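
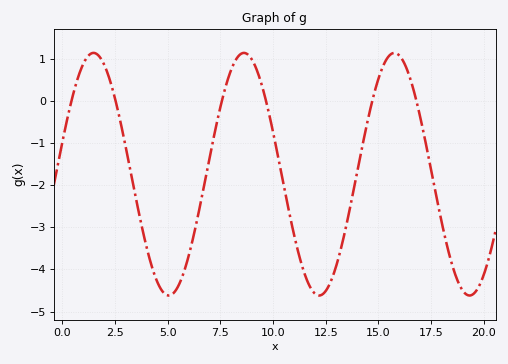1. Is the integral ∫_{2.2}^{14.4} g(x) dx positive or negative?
negative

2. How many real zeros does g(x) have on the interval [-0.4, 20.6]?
6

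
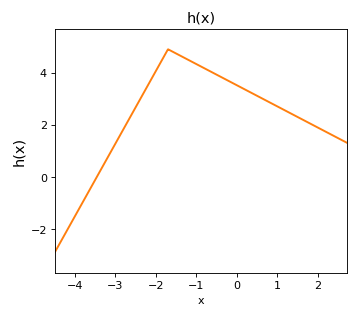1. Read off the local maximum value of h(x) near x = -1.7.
4.8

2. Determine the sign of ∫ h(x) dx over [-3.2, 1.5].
positive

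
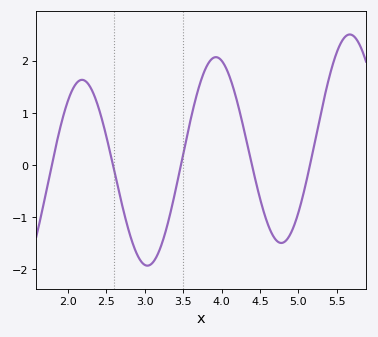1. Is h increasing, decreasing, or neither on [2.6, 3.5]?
neither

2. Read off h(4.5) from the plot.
-0.642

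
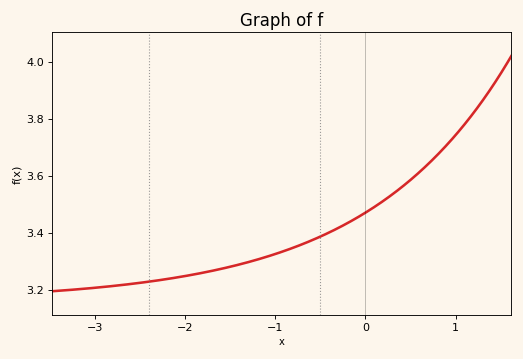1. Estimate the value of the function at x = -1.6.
3.28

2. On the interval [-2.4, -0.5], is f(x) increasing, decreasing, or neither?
increasing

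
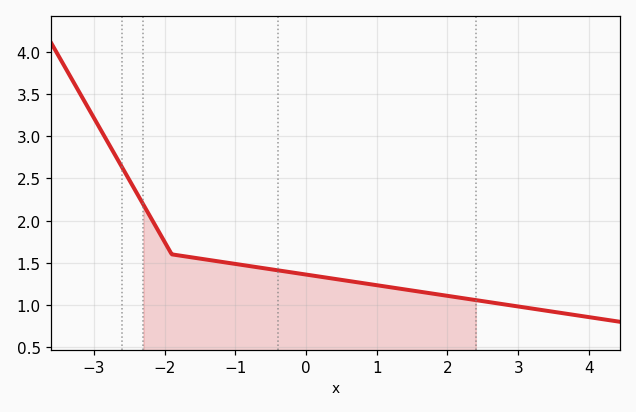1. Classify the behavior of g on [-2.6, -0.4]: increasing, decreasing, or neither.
decreasing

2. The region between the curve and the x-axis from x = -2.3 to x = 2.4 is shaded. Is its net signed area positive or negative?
positive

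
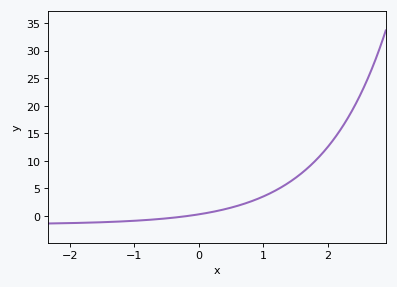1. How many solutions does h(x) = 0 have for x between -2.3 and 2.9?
1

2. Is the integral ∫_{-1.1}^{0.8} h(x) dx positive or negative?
positive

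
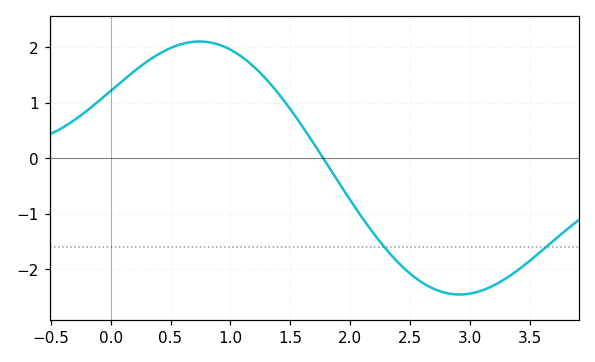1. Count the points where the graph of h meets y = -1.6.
2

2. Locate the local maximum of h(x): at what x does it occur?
0.741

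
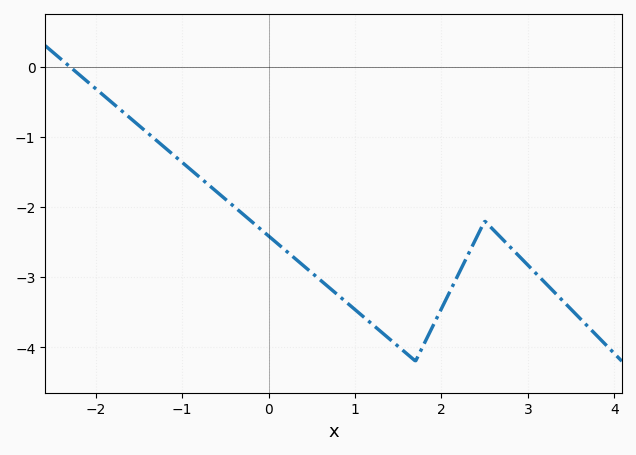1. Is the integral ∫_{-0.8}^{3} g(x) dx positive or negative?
negative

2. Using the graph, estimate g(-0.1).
-2.31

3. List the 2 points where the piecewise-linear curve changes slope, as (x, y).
(1.7, -4.2); (2.5, -2.2)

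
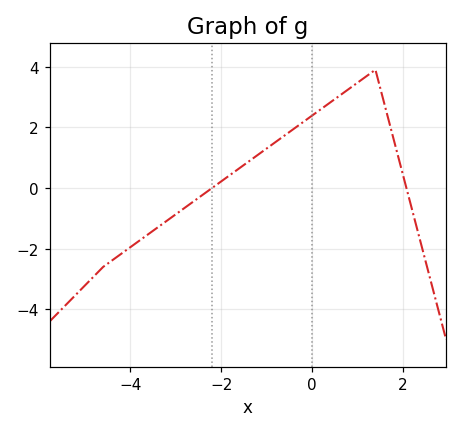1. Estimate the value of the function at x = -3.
-0.867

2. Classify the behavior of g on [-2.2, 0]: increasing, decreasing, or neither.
increasing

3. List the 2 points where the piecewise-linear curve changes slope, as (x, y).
(-4.6, -2.6); (1.4, 3.9)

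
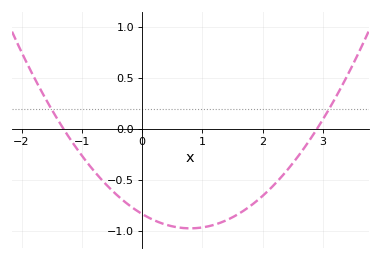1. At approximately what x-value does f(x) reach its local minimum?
0.8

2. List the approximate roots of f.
-1.3, 2.9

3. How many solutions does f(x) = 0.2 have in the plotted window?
2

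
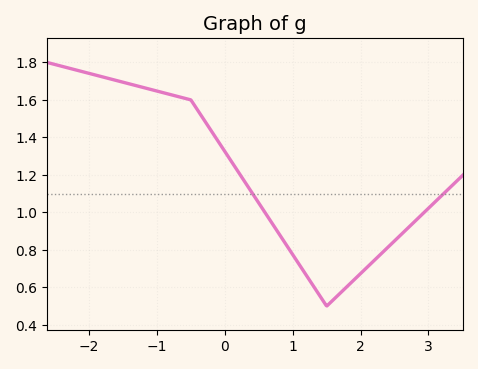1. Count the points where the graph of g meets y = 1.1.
2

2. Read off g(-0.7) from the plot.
1.62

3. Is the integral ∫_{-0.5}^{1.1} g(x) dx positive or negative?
positive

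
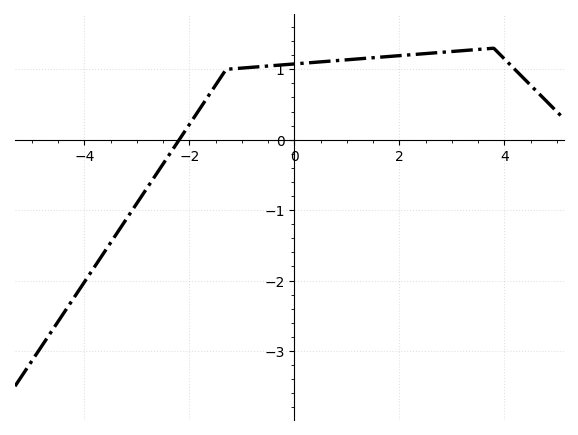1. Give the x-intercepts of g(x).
-2.2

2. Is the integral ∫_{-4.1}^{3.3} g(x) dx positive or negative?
positive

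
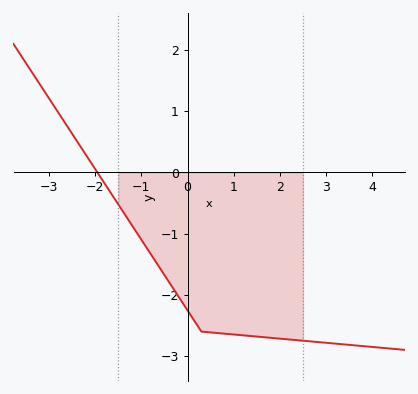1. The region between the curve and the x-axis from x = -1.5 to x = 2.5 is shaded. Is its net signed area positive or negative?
negative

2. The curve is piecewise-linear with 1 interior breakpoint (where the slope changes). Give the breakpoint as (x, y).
(0.3, -2.6)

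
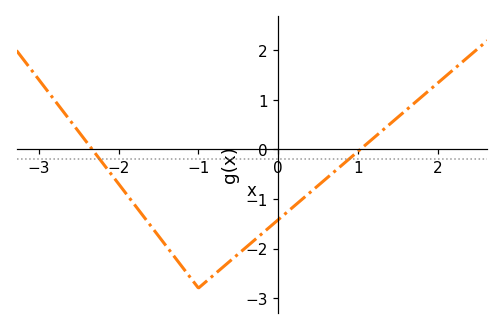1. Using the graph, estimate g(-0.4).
-1.97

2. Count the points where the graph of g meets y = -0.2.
2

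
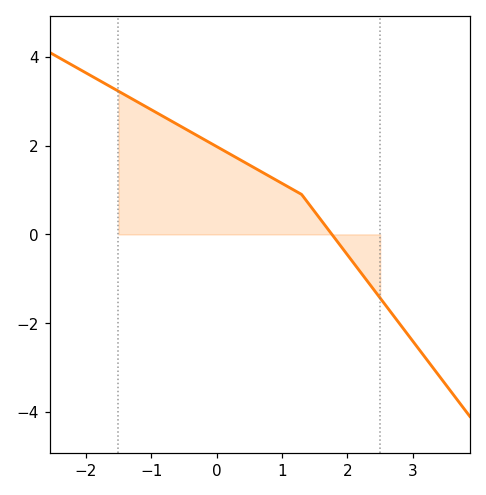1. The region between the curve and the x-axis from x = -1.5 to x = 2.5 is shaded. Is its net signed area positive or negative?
positive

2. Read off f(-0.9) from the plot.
2.73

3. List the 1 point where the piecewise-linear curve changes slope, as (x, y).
(1.3, 0.9)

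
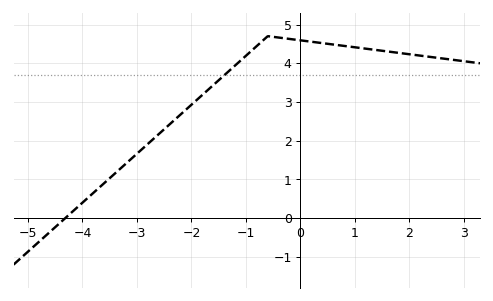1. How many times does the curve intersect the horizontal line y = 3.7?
1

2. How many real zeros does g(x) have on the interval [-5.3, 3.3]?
1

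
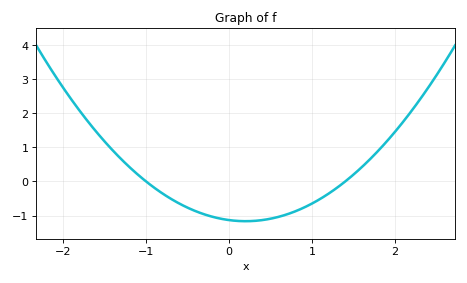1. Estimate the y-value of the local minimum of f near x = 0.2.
-1.2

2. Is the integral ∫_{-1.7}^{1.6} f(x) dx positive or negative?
negative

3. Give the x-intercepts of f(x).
-1, 1.4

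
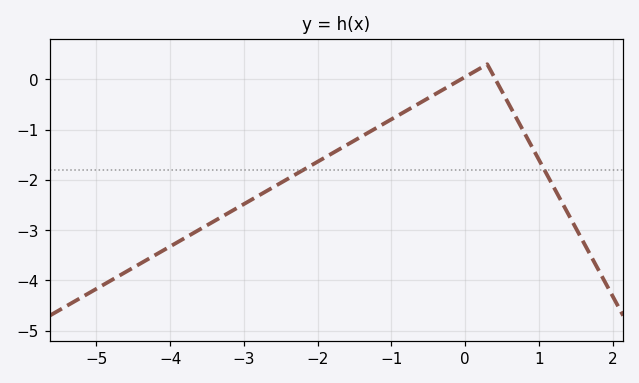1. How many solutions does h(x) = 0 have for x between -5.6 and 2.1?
2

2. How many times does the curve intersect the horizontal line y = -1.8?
2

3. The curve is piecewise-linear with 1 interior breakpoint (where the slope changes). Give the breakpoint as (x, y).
(0.3, 0.3)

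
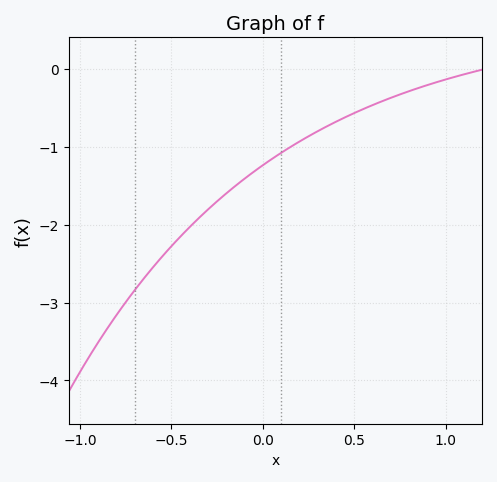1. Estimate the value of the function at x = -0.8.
-3.2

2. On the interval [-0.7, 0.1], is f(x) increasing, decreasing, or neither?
increasing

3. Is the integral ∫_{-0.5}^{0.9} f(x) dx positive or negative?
negative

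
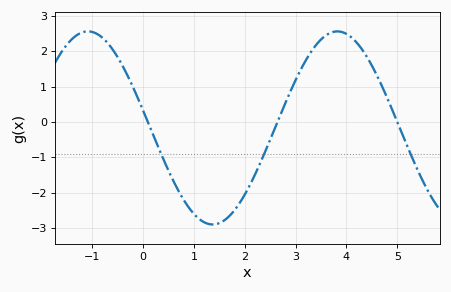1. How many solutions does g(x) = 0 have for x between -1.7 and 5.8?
3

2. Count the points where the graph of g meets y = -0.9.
3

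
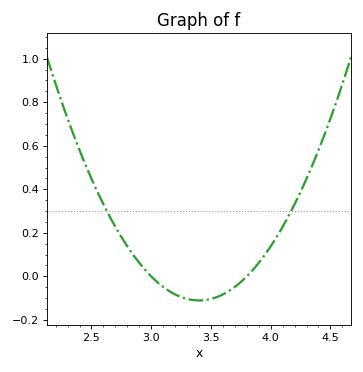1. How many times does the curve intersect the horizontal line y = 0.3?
2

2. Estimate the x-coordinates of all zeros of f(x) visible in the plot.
3, 3.8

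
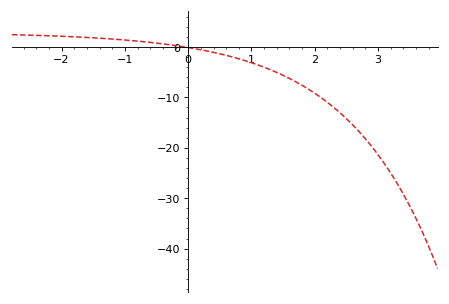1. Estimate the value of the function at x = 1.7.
-6.9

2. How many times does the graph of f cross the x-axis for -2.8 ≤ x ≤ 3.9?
1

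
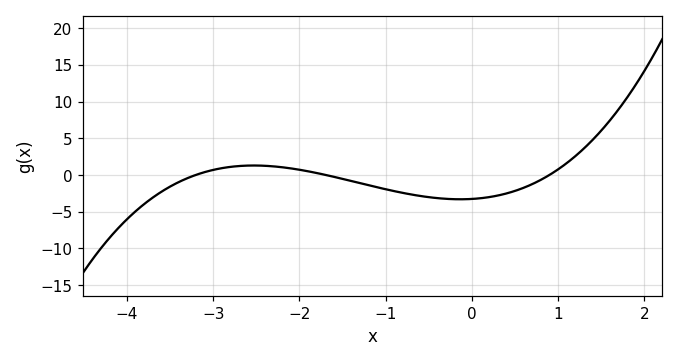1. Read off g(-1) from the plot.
-1.96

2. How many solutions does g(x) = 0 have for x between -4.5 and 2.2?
3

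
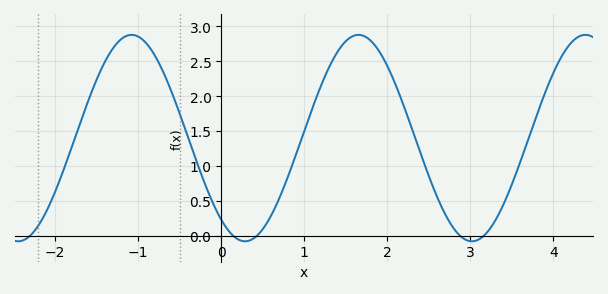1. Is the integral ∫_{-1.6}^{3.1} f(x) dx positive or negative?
positive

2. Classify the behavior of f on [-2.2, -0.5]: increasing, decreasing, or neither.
neither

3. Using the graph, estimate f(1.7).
2.87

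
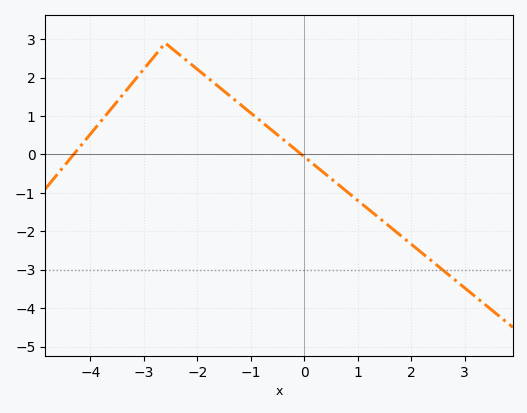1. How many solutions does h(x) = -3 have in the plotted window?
1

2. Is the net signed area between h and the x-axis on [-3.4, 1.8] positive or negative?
positive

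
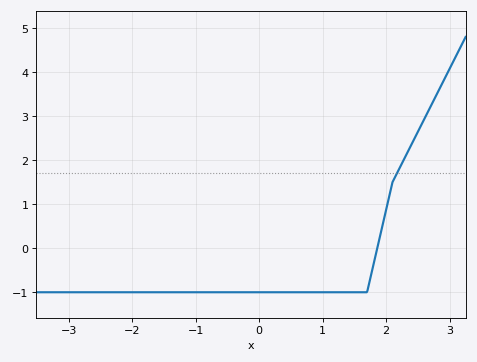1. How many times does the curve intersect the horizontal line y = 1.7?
1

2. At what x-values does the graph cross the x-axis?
1.9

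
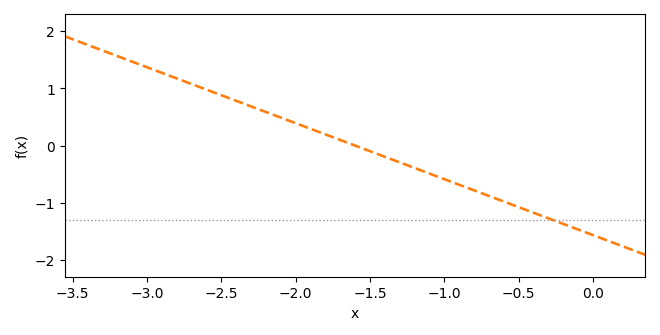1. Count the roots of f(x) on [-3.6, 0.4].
1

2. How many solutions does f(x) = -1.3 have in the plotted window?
1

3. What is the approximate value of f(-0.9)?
-0.7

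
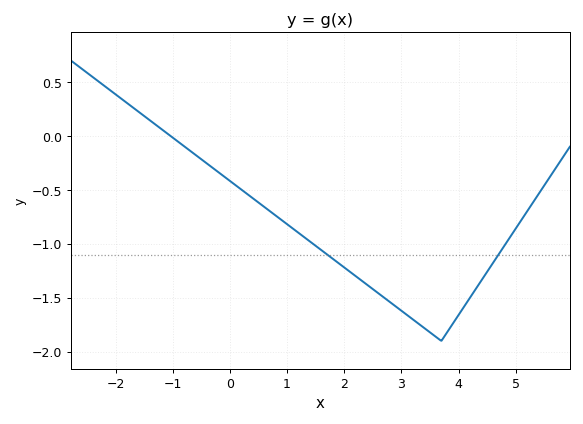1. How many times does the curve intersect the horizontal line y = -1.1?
2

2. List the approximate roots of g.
-1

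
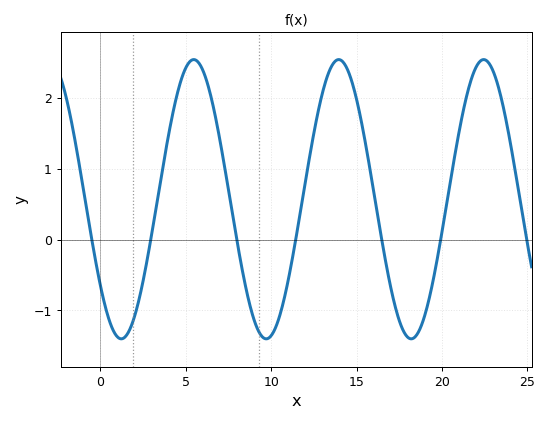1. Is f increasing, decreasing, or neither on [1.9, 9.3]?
neither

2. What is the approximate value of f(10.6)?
-1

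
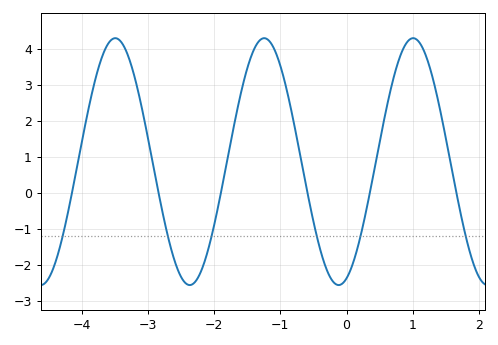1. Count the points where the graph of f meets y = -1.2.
6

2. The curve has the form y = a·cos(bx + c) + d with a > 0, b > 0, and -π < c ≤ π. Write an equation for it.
y = 3.42cos(2.8x - 2.8) + 0.87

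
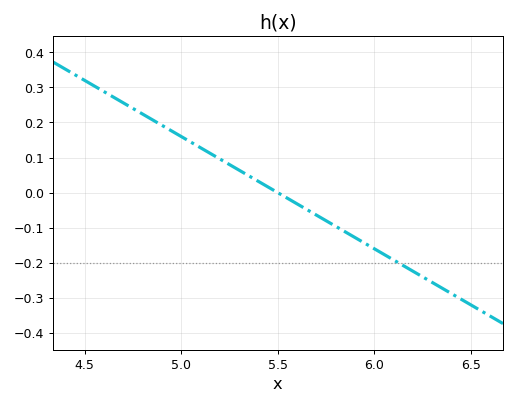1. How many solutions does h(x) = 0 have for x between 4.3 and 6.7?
1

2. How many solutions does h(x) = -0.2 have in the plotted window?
1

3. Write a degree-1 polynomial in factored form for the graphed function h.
y = -0.32(x - 5.5)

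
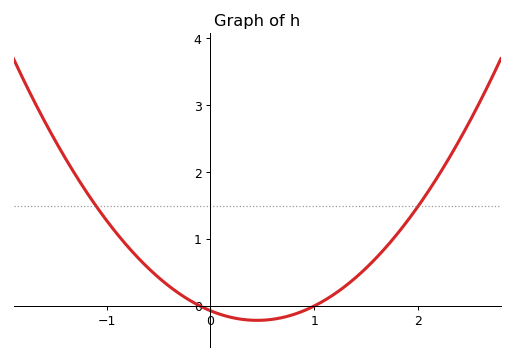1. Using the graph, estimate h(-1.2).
1.72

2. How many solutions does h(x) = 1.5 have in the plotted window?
2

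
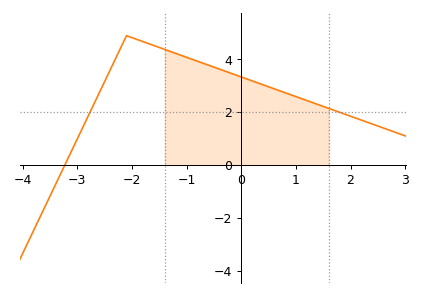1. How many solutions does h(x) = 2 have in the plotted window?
2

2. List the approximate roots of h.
-3.23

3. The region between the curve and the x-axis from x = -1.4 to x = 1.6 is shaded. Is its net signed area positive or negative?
positive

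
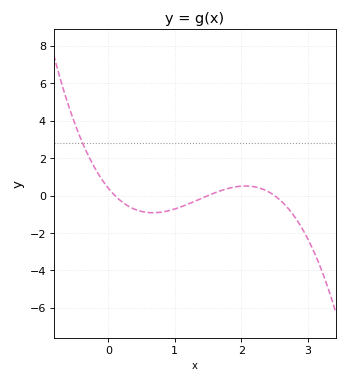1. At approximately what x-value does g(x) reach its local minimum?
0.67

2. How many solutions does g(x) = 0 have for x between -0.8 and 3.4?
3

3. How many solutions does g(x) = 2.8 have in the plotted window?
1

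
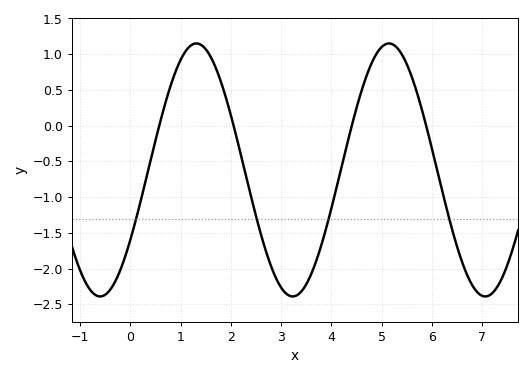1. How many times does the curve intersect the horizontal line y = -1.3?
4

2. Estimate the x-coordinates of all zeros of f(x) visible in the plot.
0.6, 2, 4.4, 5.8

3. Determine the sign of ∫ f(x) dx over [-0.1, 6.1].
negative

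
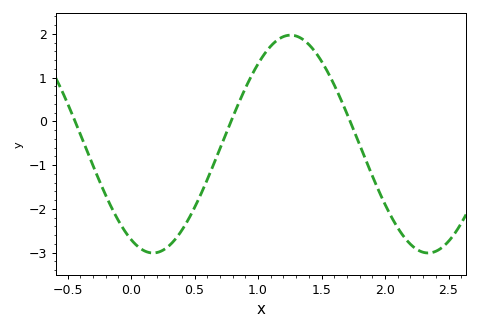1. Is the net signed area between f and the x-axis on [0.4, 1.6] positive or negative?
positive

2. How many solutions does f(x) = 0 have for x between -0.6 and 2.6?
3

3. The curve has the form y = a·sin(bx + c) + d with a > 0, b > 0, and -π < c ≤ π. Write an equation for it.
y = 2.49sin(2.9x - 2.07) - 0.52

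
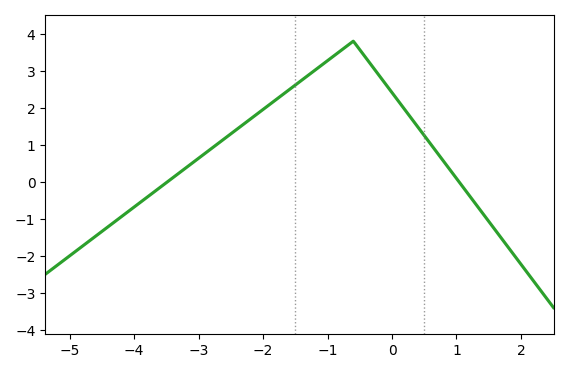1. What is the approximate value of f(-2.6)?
1.2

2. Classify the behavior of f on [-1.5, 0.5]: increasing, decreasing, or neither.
neither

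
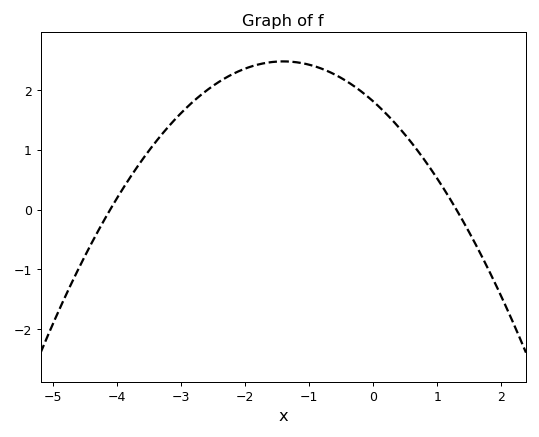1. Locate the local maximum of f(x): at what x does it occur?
-1.4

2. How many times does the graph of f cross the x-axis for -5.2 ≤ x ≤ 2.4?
2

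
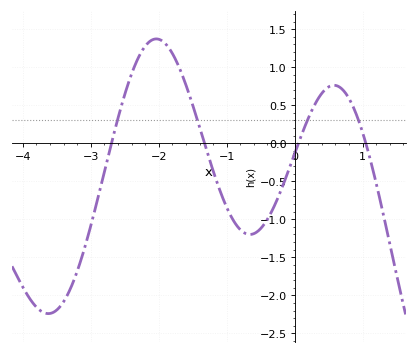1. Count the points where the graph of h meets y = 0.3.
4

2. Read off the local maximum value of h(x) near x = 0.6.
0.762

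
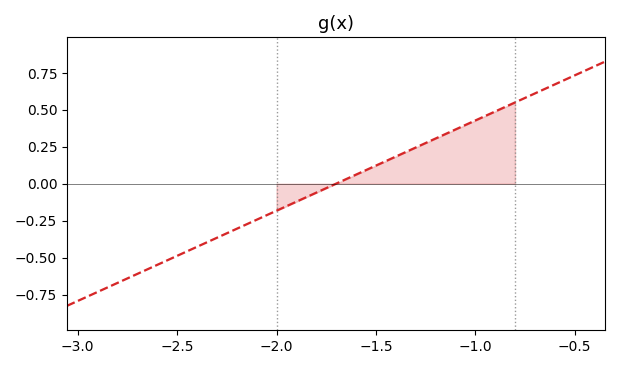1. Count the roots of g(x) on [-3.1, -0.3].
1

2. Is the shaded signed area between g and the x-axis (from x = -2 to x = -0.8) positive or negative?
positive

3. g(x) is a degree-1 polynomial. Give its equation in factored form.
y = 0.61(x + 1.7)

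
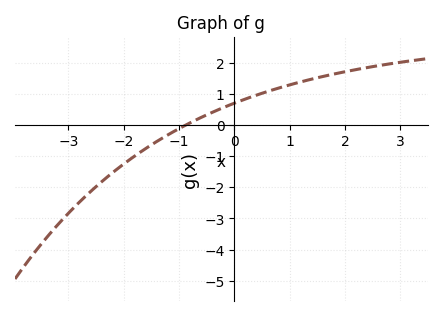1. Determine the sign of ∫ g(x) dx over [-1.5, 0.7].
positive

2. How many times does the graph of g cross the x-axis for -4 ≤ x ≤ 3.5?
1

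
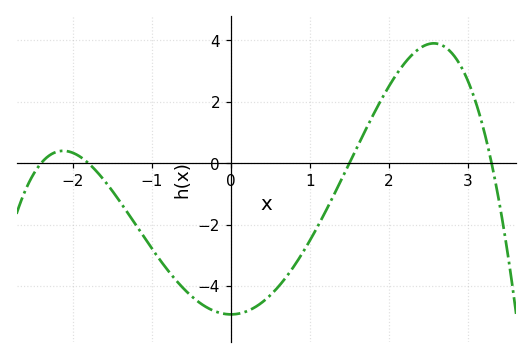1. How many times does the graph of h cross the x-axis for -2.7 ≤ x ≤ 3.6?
4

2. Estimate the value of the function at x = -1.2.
-2.01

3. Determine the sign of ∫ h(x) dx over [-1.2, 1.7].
negative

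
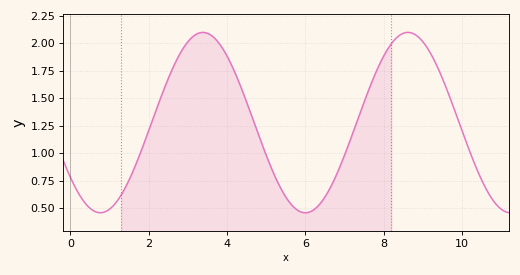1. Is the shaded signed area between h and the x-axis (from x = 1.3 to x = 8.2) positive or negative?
positive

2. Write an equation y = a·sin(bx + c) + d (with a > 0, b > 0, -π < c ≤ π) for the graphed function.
y = 0.82sin(1.2x - 2.49) + 1.28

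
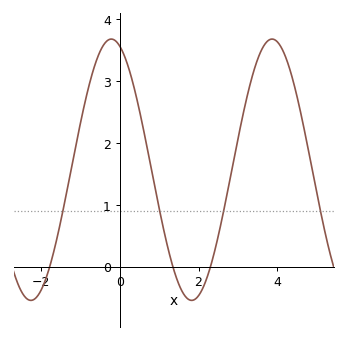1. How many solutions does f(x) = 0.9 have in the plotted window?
4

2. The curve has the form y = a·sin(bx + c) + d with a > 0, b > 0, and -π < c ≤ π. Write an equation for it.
y = 2.11sin(1.5x + 1.9) + 1.57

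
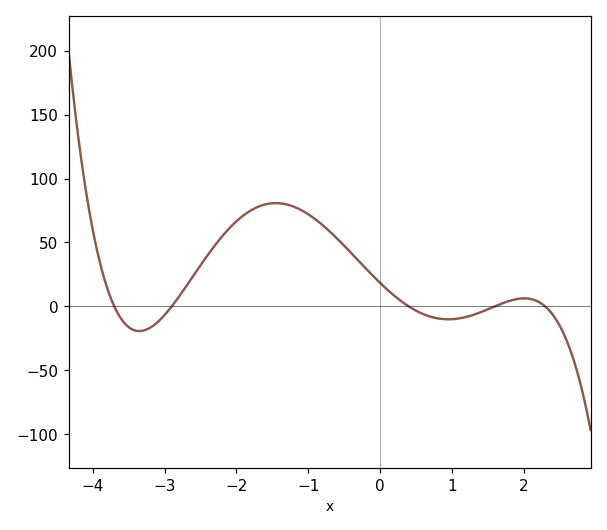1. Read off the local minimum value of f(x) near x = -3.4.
-20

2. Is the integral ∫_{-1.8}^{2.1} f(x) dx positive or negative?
positive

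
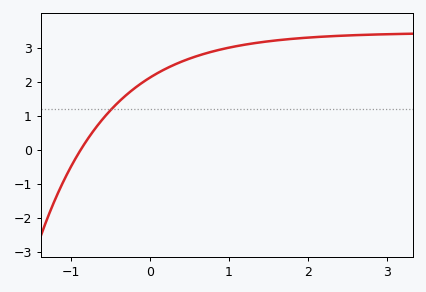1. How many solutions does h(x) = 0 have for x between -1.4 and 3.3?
1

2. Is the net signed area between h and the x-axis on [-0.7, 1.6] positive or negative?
positive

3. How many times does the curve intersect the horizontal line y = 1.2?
1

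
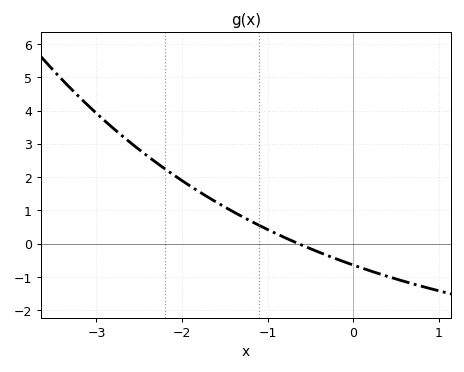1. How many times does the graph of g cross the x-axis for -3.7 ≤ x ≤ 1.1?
1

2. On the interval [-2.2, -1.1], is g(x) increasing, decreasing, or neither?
decreasing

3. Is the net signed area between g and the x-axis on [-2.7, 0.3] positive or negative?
positive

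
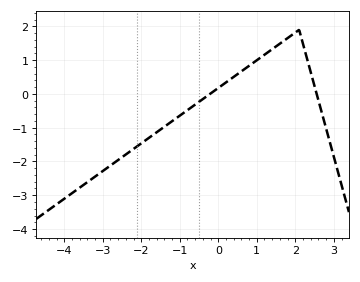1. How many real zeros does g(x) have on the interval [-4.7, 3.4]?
2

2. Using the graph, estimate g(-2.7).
-2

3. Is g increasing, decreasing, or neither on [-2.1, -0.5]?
increasing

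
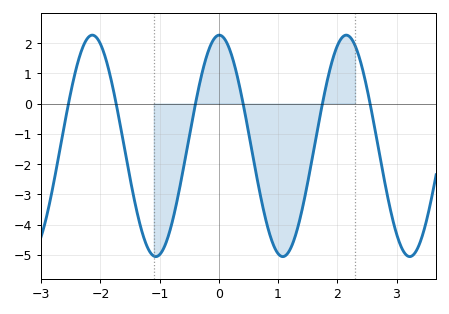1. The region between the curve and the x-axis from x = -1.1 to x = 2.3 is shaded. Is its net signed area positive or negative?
negative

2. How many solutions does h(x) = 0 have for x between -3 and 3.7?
6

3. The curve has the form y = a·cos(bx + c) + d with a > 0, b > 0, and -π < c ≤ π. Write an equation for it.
y = 3.66cos(2.9x - 0.02) - 1.4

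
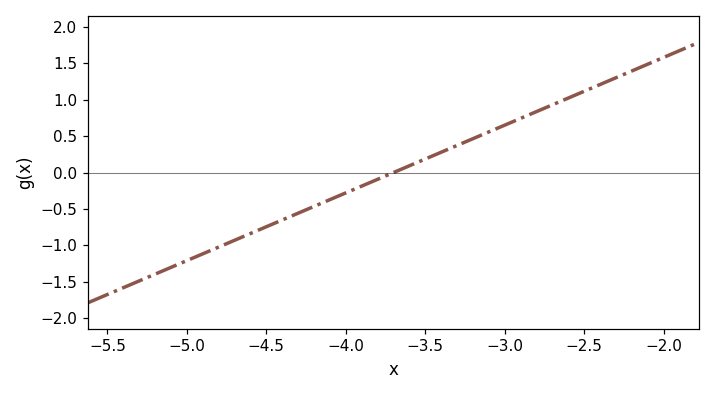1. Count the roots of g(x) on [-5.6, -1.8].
1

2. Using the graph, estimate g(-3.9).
-0.186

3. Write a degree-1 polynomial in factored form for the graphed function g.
y = 0.93(x + 3.7)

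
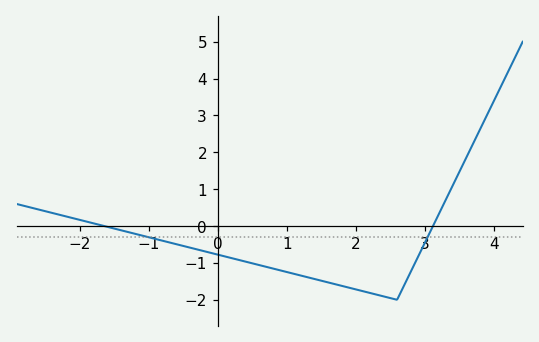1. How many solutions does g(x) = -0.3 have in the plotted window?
2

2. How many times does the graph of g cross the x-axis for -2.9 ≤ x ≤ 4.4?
2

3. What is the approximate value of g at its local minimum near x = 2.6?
-2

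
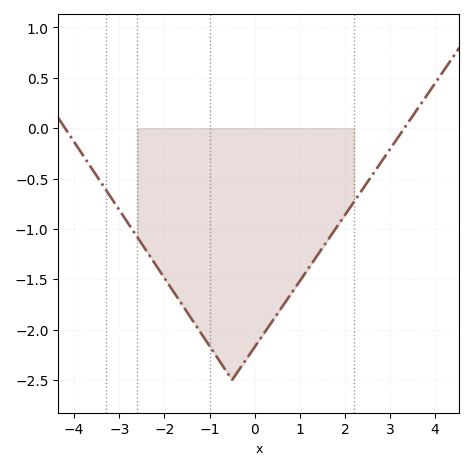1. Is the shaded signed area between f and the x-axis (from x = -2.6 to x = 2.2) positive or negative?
negative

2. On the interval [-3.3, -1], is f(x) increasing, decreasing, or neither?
decreasing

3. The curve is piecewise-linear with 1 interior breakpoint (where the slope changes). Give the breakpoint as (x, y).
(-0.5, -2.5)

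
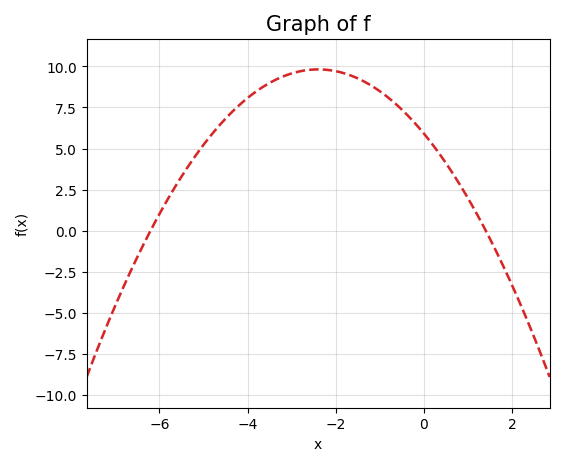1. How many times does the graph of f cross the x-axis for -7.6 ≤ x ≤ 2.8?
2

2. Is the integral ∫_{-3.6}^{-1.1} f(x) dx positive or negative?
positive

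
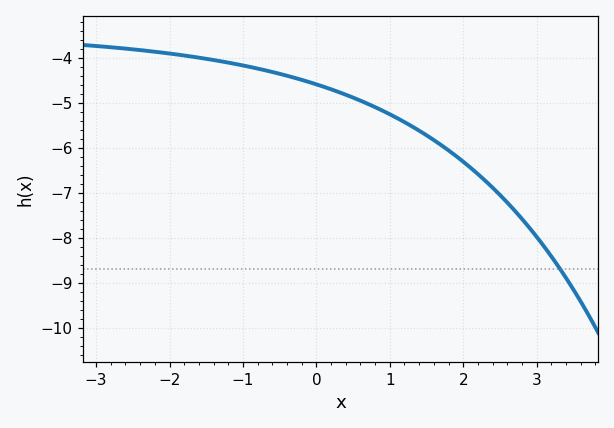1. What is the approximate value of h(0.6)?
-4.95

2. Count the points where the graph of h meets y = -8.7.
1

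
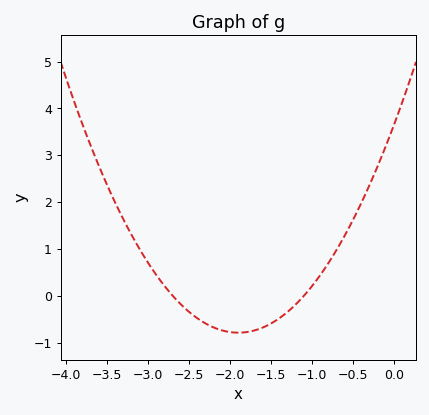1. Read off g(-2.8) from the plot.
0.2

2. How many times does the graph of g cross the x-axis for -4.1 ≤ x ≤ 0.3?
2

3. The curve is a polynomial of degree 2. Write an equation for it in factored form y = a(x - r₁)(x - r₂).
y = 1.23(x + 2.7)(x + 1.1)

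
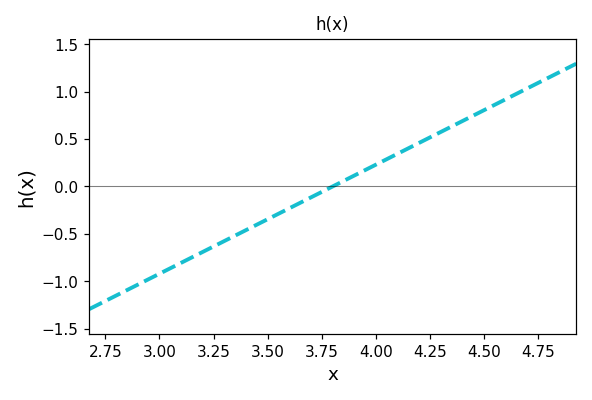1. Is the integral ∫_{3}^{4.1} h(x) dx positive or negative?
negative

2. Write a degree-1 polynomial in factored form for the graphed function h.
y = 1.15(x - 3.8)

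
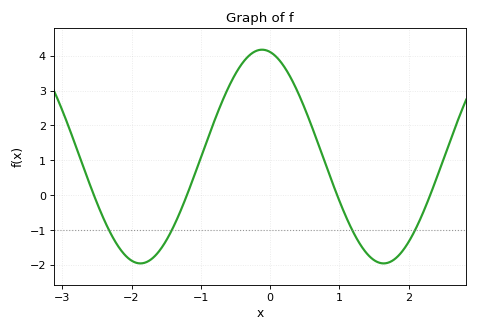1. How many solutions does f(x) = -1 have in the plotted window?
4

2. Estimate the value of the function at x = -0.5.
3.48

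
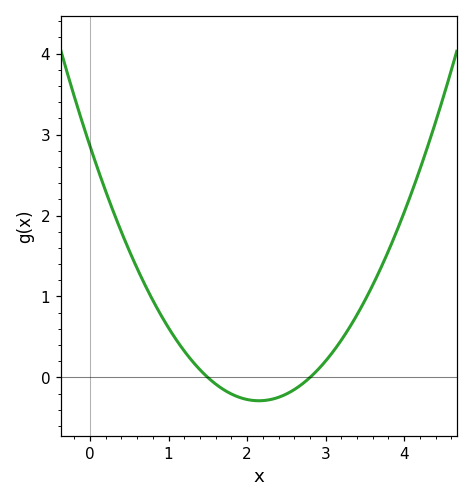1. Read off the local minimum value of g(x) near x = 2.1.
-0.287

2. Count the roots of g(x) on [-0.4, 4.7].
2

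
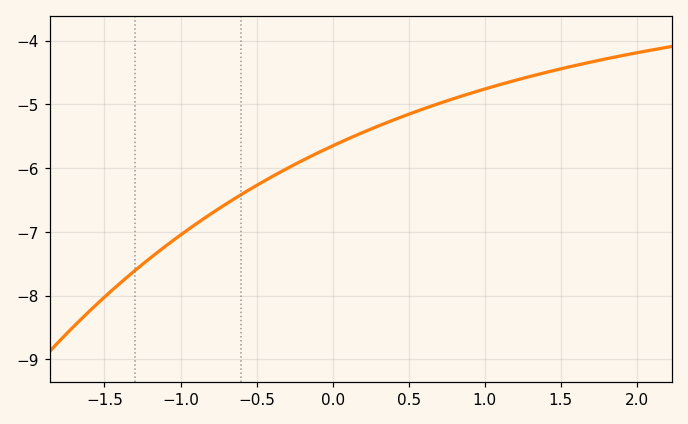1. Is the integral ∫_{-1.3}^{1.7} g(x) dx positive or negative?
negative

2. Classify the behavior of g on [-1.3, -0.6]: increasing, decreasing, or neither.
increasing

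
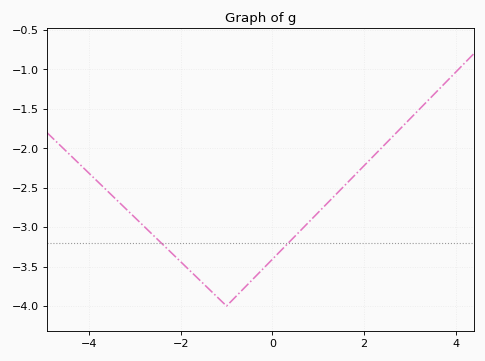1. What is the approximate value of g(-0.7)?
-3.82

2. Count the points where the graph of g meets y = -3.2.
2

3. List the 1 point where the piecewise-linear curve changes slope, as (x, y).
(-1, -4)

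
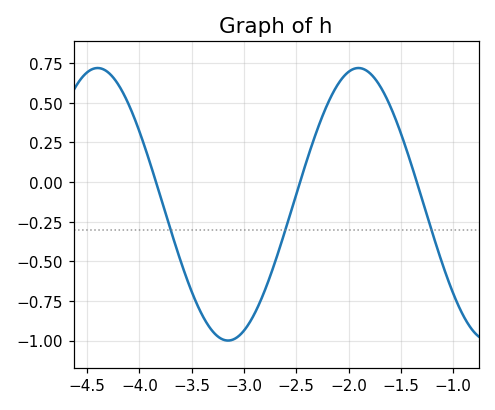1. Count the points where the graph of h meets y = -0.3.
3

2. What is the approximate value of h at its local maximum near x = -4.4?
0.72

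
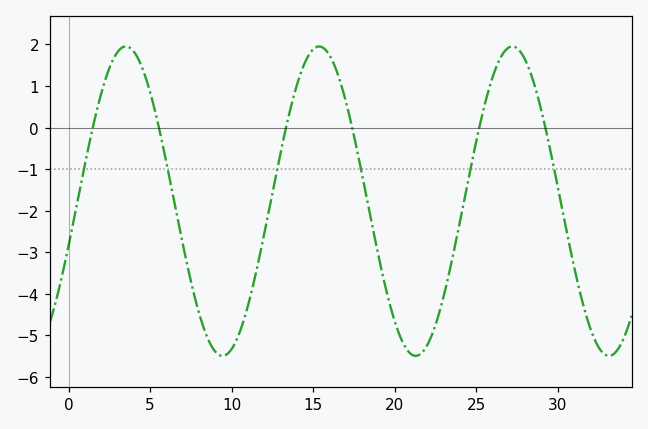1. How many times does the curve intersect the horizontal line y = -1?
6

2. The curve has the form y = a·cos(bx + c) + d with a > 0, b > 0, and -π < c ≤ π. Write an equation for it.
y = 3.72cos(0.53x - 1.9) - 1.77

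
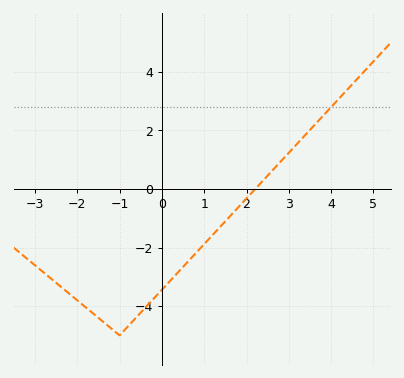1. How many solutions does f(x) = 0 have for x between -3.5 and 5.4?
1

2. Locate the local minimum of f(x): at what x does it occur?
-1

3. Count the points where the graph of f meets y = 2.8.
1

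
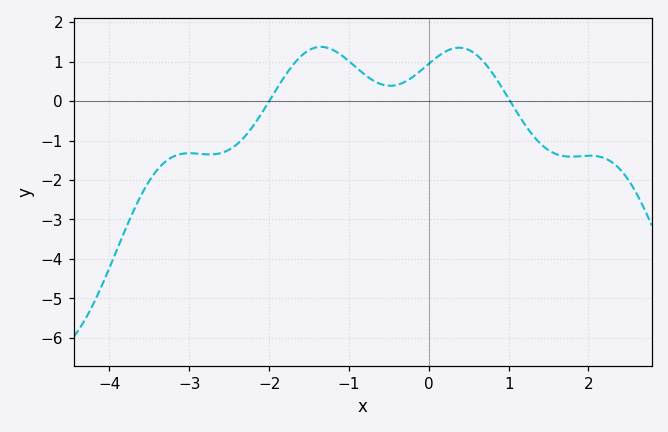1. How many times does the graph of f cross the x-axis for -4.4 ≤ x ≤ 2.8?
2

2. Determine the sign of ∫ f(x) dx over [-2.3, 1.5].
positive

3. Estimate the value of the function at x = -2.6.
-1.31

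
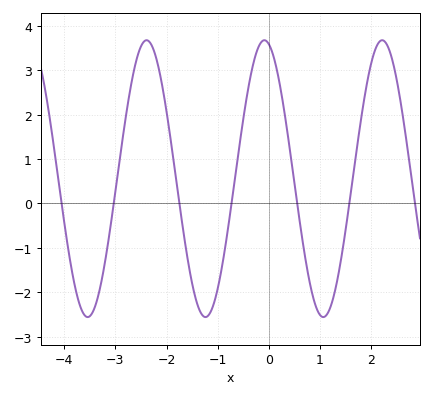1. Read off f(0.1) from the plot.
3.3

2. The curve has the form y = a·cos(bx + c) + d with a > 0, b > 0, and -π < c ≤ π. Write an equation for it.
y = 3.12cos(2.7x + 0.24) + 0.56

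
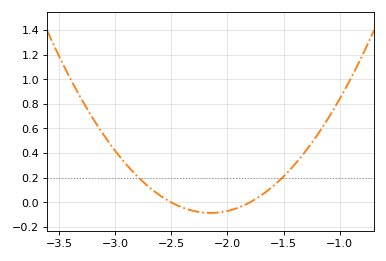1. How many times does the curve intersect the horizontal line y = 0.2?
2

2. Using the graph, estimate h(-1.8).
0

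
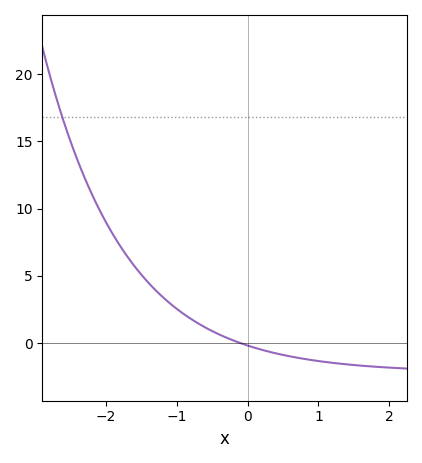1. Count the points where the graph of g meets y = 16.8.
1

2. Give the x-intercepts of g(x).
-0.1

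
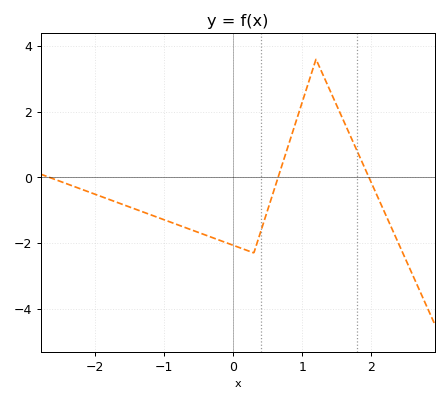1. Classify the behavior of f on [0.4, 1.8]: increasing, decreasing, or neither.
neither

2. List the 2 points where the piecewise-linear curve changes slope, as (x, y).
(0.3, -2.3); (1.2, 3.6)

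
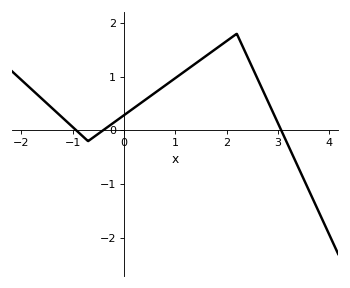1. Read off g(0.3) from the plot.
0.5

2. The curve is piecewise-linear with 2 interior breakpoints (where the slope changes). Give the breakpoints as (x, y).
(-0.7, -0.2); (2.2, 1.8)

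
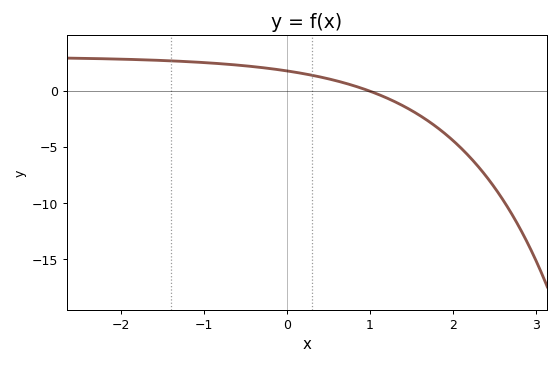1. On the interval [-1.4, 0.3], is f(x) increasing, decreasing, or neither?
decreasing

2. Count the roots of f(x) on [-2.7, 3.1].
1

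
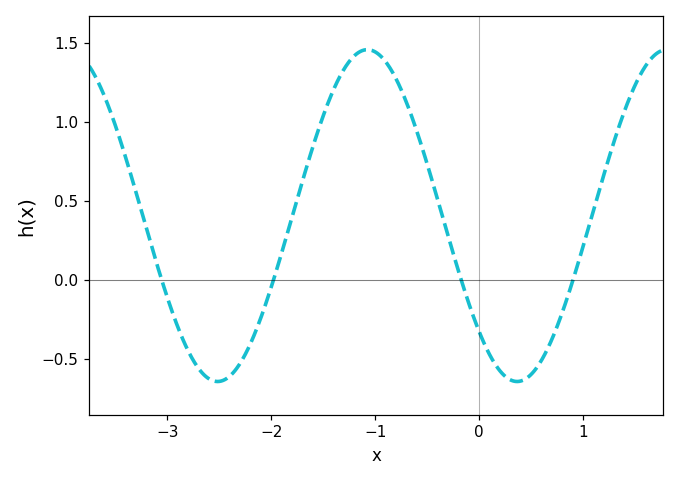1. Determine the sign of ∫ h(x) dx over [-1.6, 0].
positive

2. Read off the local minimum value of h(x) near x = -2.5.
-0.65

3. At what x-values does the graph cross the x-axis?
-3.1, -2, -0.2, 0.9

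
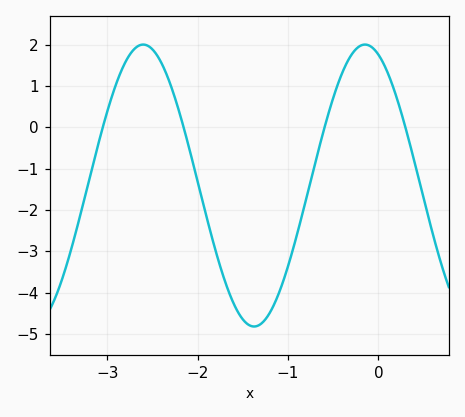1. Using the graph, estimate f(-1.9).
-2.2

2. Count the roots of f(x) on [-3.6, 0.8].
4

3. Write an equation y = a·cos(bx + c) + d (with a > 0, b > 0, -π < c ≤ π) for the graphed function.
y = 3.41cos(2.6x + 0.38) - 1.41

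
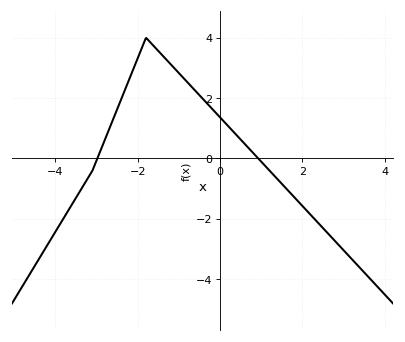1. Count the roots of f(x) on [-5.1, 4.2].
2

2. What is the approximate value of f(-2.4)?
1.97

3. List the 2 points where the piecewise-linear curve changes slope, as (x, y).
(-3.1, -0.4); (-1.8, 4)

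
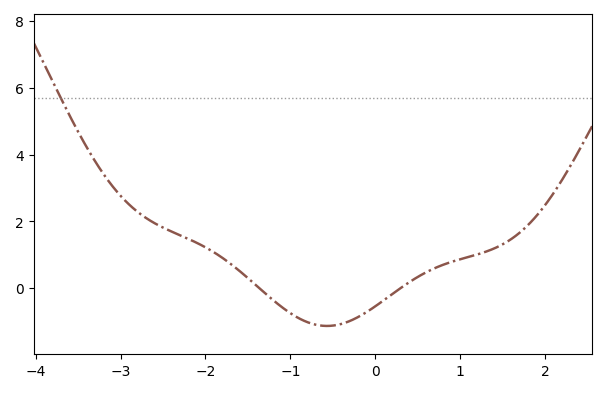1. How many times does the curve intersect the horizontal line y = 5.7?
1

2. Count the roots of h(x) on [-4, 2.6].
2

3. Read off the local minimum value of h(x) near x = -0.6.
-1.2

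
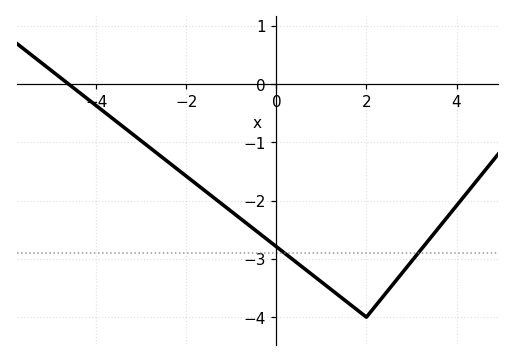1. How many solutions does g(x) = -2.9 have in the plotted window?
2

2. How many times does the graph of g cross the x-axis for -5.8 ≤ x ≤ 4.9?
1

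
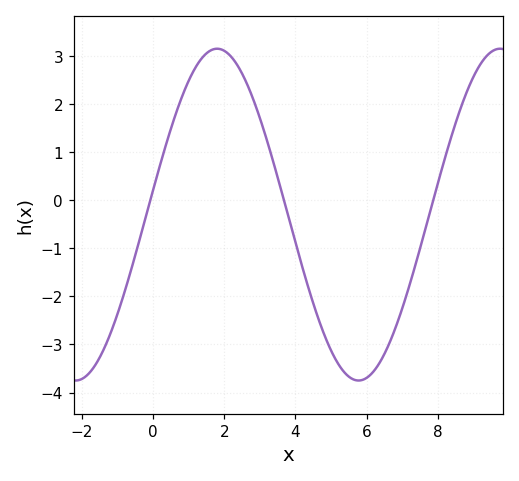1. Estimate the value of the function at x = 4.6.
-2.4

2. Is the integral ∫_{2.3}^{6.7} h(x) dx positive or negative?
negative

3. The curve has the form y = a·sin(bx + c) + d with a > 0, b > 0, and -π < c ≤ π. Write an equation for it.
y = 3.45sin(0.79x + 0.15) - 0.3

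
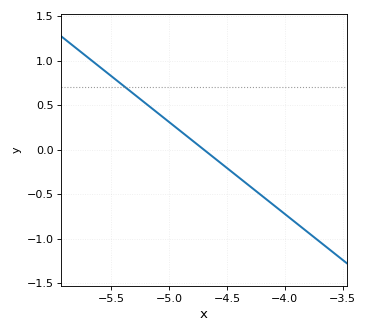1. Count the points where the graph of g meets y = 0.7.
1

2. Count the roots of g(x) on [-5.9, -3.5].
1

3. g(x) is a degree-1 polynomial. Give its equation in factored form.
y = -1.03(x + 4.7)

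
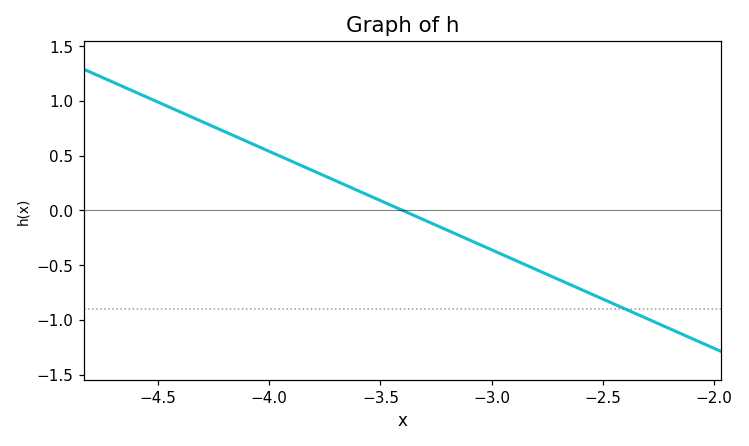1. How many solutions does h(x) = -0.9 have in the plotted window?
1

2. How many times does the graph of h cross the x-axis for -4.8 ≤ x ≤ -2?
1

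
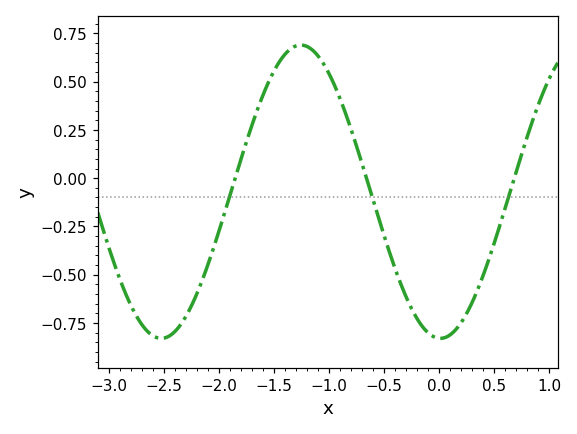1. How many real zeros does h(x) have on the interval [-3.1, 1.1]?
3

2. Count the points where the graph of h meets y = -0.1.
3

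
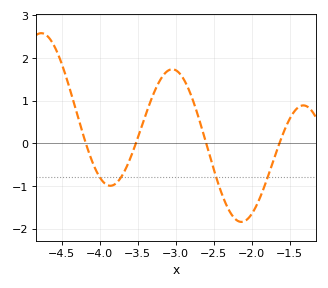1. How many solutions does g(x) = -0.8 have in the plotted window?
4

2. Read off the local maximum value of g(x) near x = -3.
1.7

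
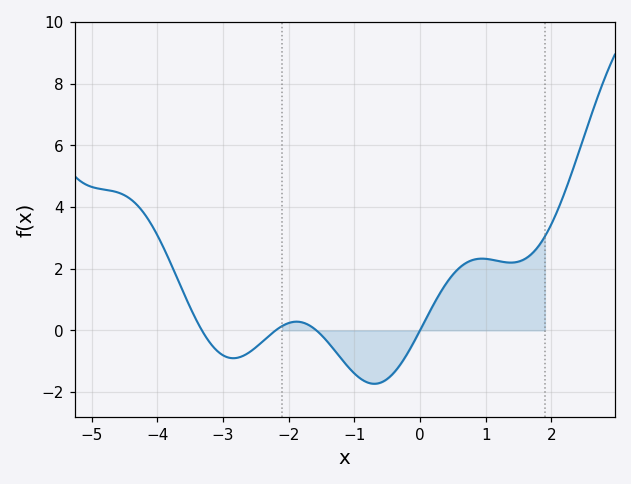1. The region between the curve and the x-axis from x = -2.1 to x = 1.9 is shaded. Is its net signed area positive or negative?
positive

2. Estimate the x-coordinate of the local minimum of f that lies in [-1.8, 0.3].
-0.6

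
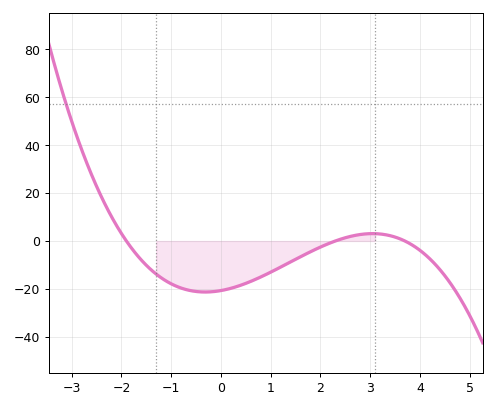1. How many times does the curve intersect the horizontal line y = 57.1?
1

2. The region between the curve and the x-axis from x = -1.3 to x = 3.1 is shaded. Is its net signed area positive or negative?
negative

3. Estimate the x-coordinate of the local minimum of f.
-0.4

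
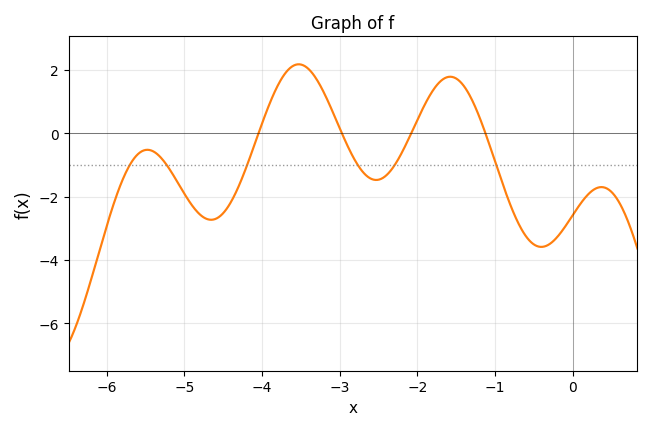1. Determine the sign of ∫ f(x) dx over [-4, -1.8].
positive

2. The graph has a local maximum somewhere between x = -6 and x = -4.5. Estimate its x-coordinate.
-5.48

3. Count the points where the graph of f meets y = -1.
6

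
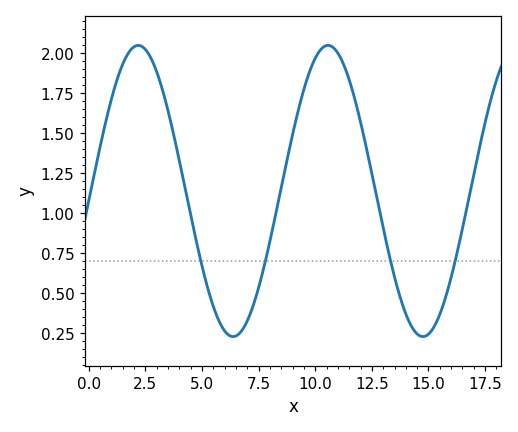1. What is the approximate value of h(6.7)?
0.257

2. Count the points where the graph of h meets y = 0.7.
4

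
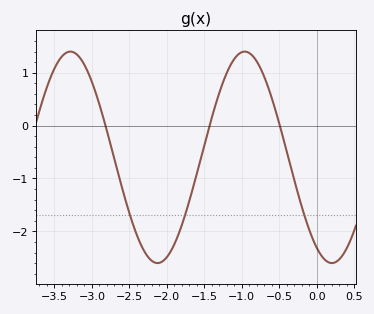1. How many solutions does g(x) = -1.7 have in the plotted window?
3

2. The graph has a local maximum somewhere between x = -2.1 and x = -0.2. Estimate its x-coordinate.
-0.96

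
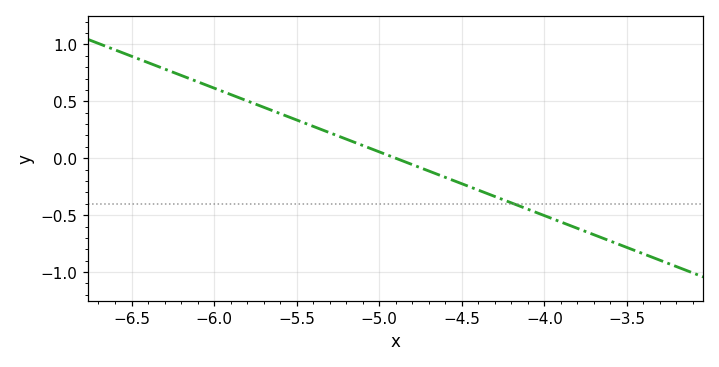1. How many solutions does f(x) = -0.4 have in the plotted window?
1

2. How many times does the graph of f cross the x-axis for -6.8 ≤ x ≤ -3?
1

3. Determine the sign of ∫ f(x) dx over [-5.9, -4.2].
positive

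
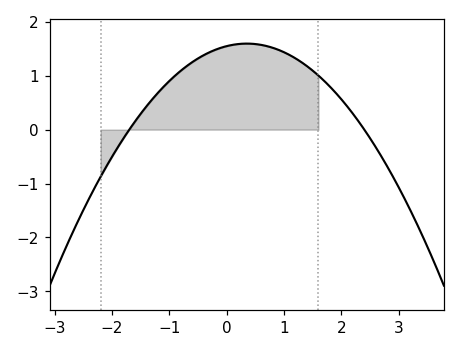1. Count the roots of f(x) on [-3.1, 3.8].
2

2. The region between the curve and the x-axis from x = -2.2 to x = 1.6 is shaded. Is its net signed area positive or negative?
positive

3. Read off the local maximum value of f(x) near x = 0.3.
1.6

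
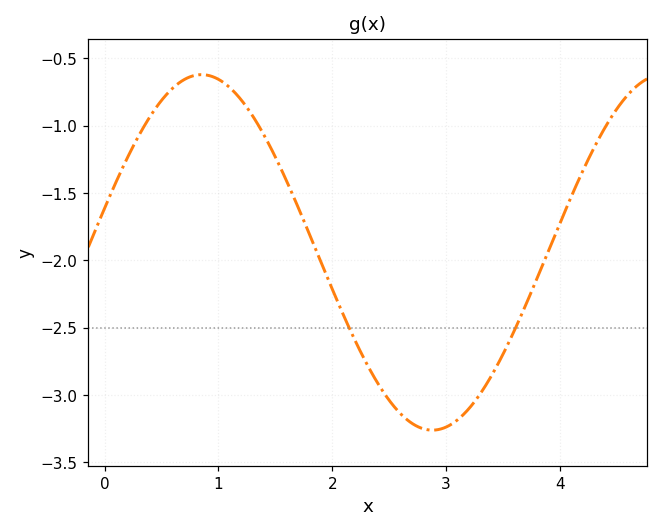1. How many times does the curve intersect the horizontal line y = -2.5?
2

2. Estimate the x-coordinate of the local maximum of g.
0.9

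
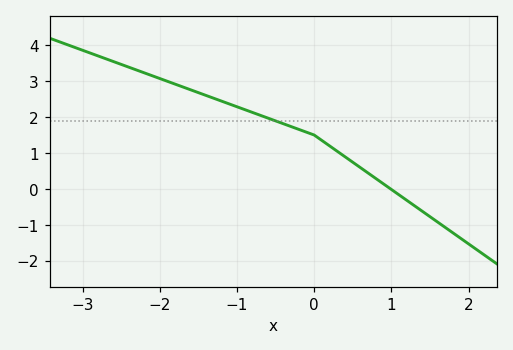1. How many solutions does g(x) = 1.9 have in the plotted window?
1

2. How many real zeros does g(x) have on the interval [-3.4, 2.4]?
1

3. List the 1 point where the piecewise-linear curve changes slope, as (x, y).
(0, 1.5)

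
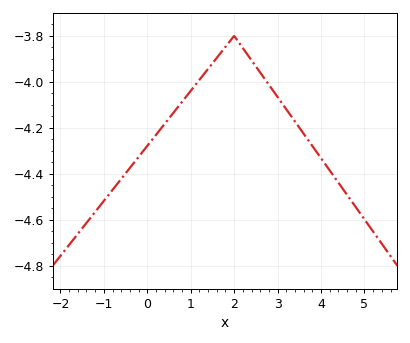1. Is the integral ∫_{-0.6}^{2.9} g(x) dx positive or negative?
negative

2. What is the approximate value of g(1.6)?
-3.9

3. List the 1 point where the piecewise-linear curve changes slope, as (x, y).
(2, -3.8)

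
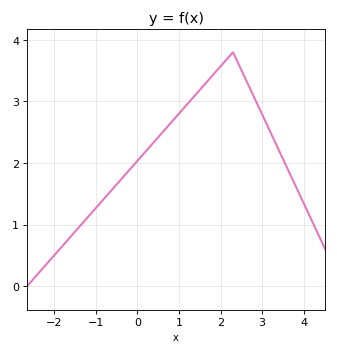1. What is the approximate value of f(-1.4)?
0.961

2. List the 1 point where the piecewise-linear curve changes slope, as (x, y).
(2.3, 3.8)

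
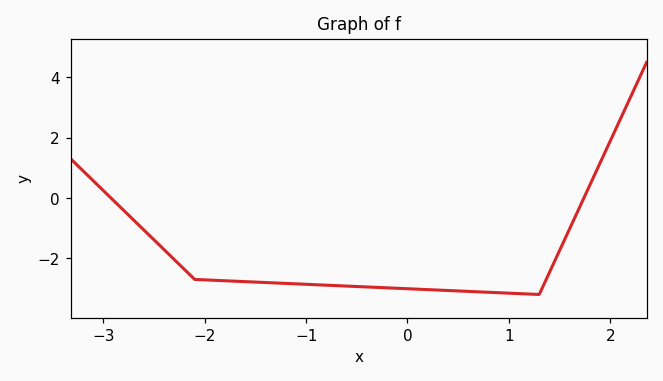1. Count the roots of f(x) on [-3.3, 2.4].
2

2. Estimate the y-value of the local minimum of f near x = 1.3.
-3.2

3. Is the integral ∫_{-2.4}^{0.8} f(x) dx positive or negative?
negative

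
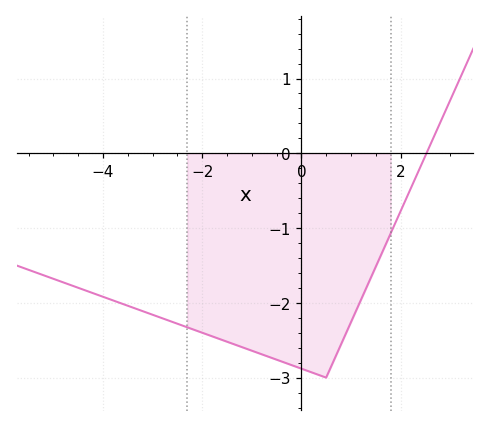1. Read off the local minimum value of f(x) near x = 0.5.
-3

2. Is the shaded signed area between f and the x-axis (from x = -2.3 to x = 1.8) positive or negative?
negative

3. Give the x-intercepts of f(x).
2.6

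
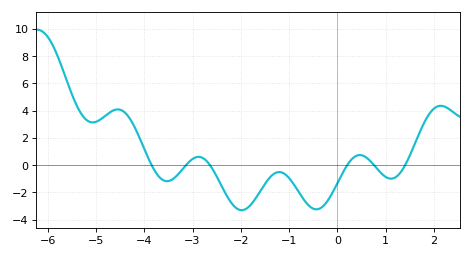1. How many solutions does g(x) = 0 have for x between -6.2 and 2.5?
6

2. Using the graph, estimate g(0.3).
0.425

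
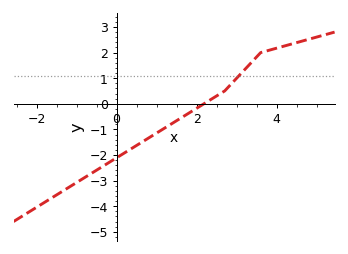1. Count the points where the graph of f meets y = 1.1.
1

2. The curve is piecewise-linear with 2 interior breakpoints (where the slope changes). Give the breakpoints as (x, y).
(2.7, 0.5); (3.6, 2)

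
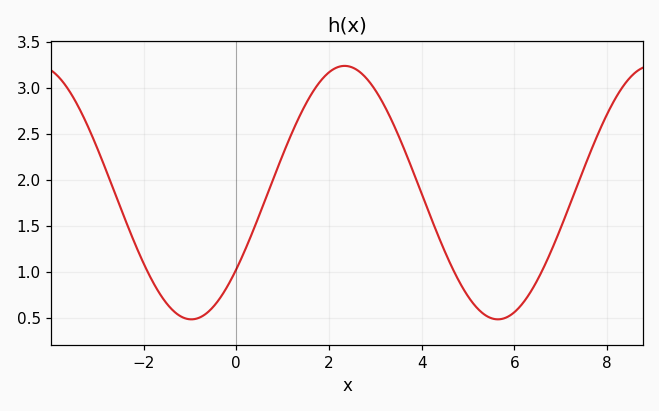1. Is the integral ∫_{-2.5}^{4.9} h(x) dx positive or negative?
positive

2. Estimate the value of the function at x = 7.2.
1.73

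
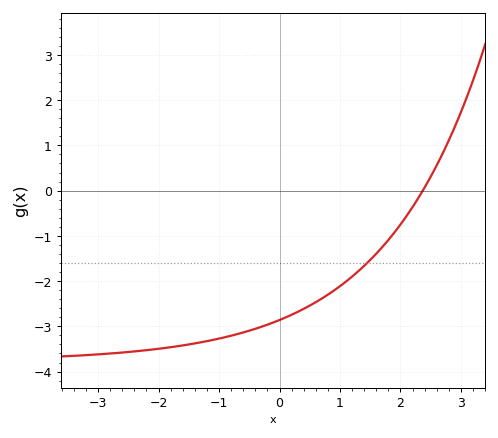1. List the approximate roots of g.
2.4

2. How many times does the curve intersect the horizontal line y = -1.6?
1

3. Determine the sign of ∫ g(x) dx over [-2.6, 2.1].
negative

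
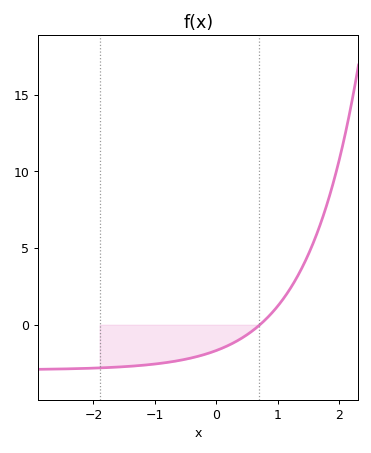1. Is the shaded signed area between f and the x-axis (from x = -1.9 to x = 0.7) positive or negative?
negative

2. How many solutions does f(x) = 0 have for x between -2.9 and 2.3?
1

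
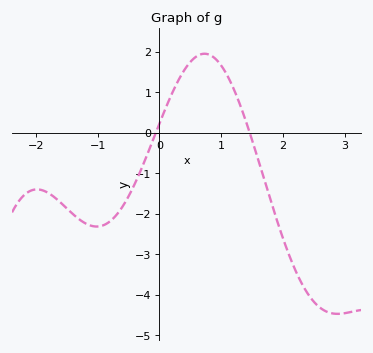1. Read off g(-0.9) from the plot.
-2.3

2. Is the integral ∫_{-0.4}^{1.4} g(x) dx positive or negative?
positive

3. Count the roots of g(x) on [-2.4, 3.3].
2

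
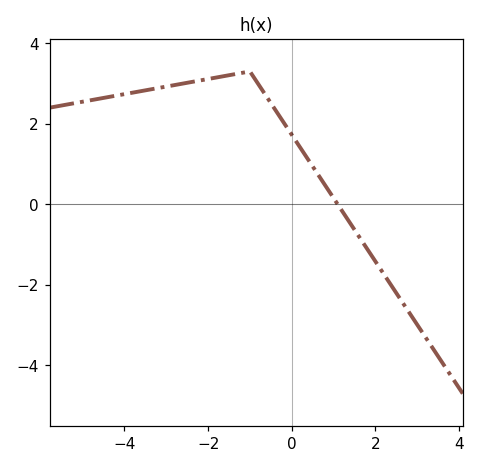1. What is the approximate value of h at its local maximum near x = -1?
3.3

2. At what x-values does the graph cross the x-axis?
1.1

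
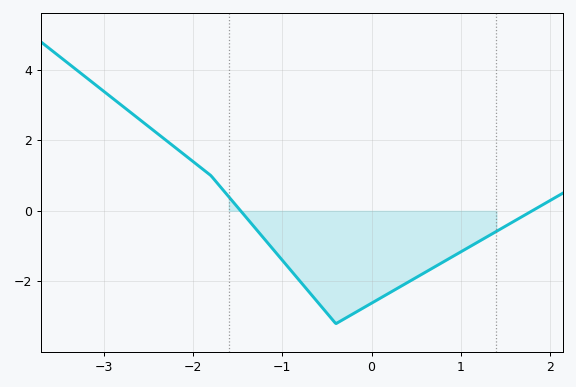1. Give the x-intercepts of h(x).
-1.5, 1.8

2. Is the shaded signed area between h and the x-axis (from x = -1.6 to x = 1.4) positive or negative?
negative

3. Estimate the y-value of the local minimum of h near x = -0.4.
-3.2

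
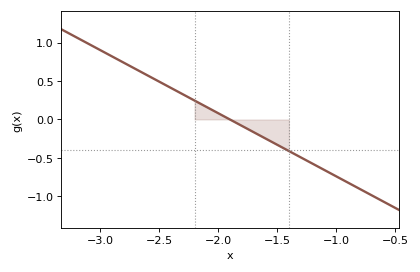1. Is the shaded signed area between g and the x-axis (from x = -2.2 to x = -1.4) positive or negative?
negative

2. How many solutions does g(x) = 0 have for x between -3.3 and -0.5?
1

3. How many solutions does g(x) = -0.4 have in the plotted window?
1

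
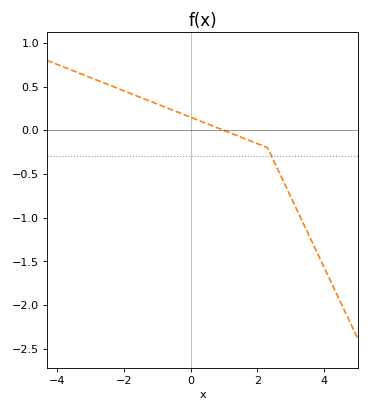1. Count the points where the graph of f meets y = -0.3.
1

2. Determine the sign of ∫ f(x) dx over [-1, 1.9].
positive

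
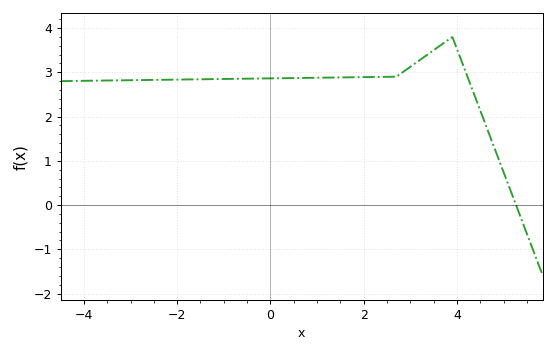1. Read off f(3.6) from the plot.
3.58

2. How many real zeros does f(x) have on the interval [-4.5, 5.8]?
1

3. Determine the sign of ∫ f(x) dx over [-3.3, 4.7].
positive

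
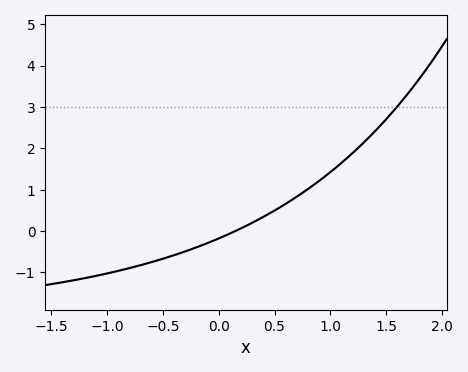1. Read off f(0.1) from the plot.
-0.1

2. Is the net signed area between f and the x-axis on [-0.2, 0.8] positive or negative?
positive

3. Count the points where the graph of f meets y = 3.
1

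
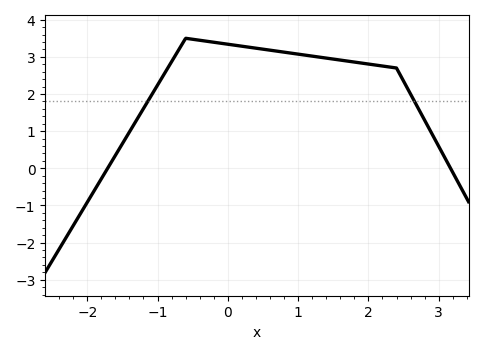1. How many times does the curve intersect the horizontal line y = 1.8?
2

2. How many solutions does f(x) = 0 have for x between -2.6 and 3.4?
2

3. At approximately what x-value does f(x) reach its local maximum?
-0.598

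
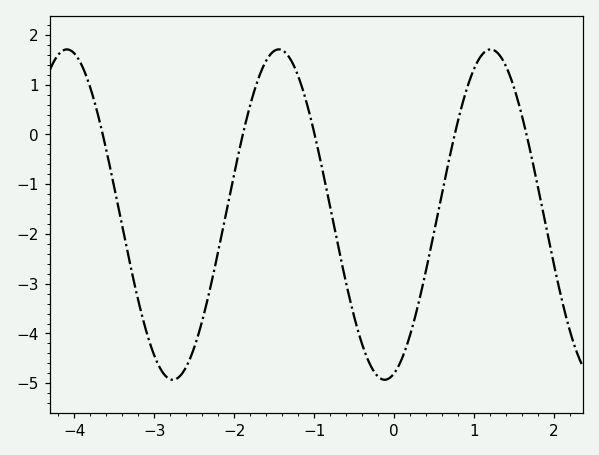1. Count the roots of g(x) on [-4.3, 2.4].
5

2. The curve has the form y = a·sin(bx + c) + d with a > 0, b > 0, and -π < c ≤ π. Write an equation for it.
y = 3.32sin(2.37x - 1.29) - 1.61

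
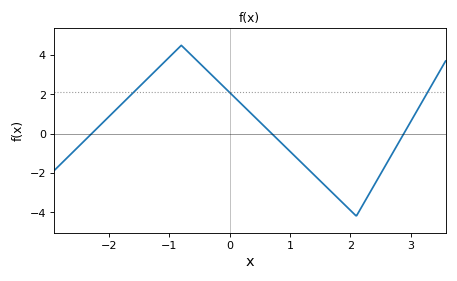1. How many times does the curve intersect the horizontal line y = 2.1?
3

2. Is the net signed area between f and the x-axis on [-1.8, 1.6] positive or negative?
positive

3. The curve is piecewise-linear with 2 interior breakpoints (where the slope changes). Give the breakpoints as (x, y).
(-0.8, 4.5); (2.1, -4.2)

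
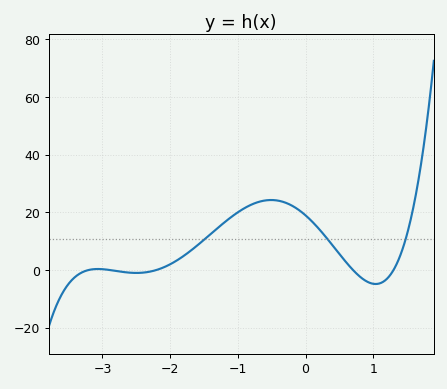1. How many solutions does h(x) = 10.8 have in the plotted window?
3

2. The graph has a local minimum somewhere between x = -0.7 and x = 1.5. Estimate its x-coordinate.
1.04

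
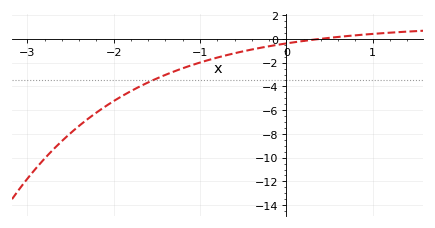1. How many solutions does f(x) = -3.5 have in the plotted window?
1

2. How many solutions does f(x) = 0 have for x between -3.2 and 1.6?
1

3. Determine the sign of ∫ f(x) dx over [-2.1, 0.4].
negative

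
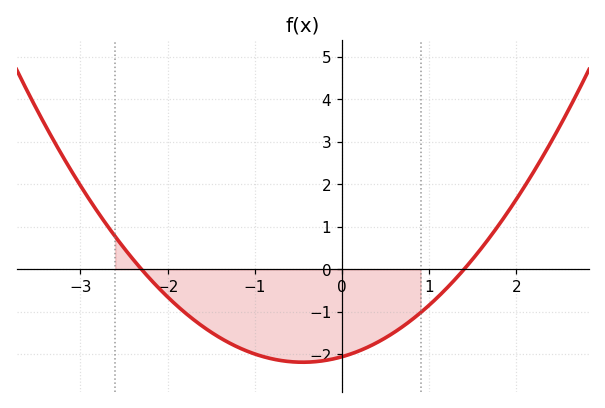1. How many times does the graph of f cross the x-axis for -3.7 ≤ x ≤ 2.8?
2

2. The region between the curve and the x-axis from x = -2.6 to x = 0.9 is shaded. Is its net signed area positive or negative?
negative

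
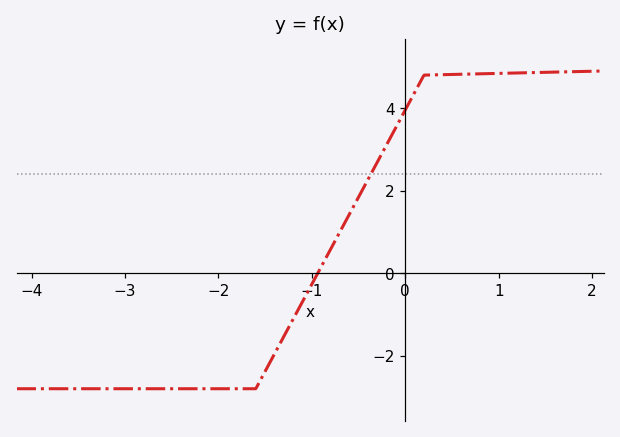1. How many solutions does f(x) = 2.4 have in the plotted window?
1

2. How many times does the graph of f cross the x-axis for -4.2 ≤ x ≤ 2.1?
1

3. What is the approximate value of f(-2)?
-2.8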